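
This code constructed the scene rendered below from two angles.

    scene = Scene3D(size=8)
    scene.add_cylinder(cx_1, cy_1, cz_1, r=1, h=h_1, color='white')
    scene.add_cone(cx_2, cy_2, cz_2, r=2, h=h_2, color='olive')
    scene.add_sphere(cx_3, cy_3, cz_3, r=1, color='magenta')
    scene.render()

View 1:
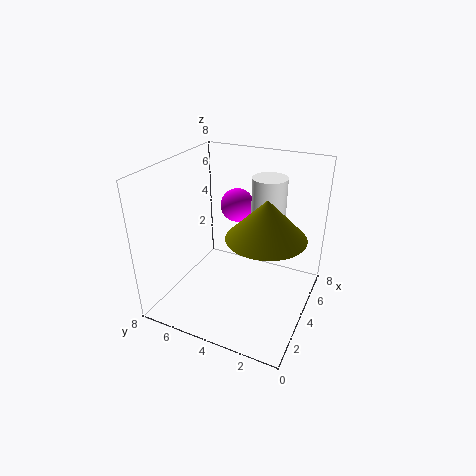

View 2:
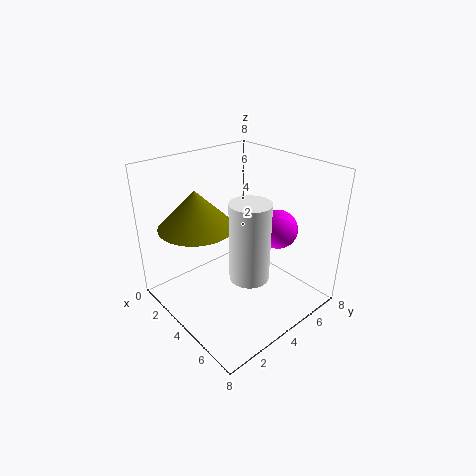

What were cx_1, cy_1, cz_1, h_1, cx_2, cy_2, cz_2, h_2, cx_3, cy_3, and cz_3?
cx_1 = 6; cy_1 = 3; cz_1 = 3; h_1 = 4; cx_2 = 3; cy_2 = 2; cz_2 = 5; h_2 = 2; cx_3 = 6; cy_3 = 5; cz_3 = 5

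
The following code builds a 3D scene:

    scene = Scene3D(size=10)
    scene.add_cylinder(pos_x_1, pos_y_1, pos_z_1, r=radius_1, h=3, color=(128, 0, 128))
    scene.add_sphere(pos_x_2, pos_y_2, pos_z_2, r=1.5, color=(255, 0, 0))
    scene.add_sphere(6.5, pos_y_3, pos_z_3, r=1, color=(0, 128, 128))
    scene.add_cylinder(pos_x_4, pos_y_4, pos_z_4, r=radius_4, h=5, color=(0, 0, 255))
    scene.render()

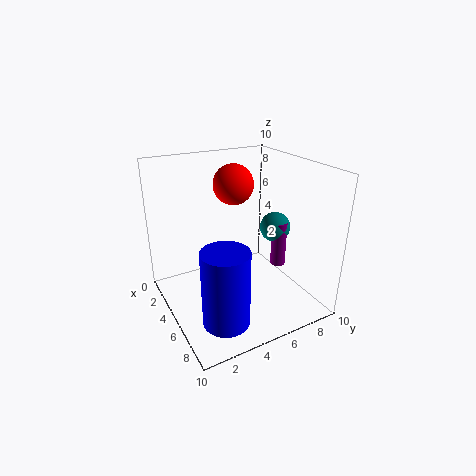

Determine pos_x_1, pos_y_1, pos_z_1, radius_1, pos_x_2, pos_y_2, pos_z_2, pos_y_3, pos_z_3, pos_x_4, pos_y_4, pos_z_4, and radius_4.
pos_x_1 = 7
pos_y_1 = 7
pos_z_1 = 3.5
radius_1 = 0.5
pos_x_2 = 2.5
pos_y_2 = 6
pos_z_2 = 8
pos_y_3 = 7
pos_z_3 = 6
pos_x_4 = 8
pos_y_4 = 2.5
pos_z_4 = 1
radius_4 = 1.5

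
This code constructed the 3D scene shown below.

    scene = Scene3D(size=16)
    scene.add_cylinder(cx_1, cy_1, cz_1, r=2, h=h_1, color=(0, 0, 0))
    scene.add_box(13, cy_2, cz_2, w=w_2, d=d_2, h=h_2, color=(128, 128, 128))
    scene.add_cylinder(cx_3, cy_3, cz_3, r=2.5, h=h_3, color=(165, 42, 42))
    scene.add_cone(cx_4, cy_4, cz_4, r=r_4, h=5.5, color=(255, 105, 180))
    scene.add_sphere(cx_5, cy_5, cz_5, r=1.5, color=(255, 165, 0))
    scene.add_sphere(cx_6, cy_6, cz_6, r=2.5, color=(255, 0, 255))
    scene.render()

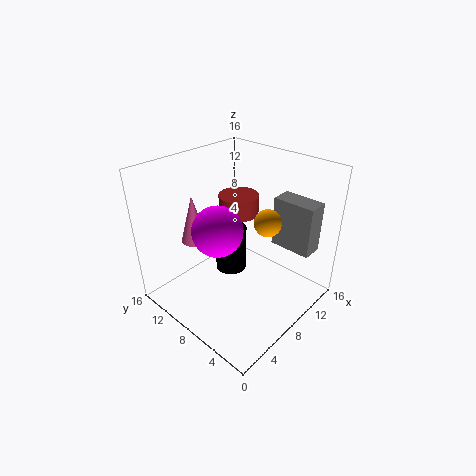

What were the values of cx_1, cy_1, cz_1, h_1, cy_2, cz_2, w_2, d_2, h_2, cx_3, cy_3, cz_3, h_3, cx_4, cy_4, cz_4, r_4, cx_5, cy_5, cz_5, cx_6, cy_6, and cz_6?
cx_1 = 11; cy_1 = 12; cz_1 = 0.5; h_1 = 6; cy_2 = 2; cz_2 = 5.5; w_2 = 2.5; d_2 = 5; h_2 = 6; cx_3 = 12.5; cy_3 = 12; cz_3 = 8; h_3 = 2.5; cx_4 = 5.5; cy_4 = 12.5; cz_4 = 7; r_4 = 1.5; cx_5 = 10; cy_5 = 5.5; cz_5 = 10; cx_6 = 4; cy_6 = 7; cz_6 = 11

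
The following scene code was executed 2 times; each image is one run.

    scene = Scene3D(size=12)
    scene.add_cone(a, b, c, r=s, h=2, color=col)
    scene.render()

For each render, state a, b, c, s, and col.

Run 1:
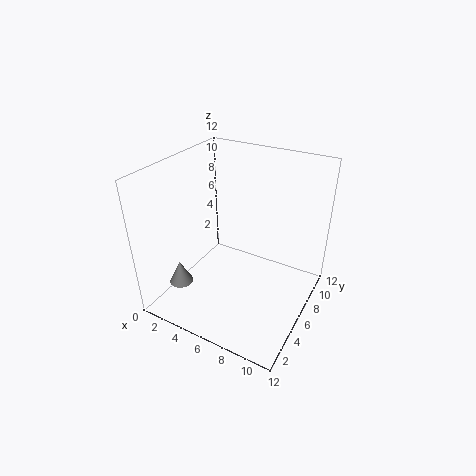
a = 2, b = 3, c = 2, s = 1, col = 'gray'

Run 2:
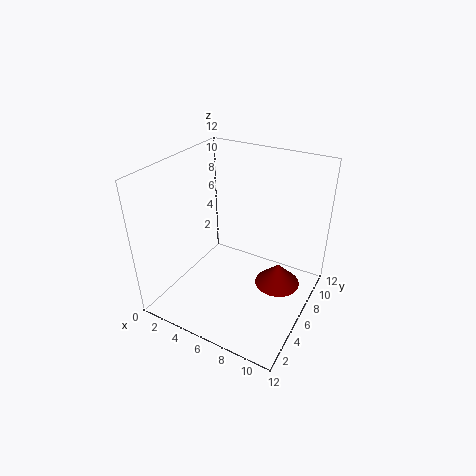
a = 9, b = 8, c = 1, s = 2, col = 'maroon'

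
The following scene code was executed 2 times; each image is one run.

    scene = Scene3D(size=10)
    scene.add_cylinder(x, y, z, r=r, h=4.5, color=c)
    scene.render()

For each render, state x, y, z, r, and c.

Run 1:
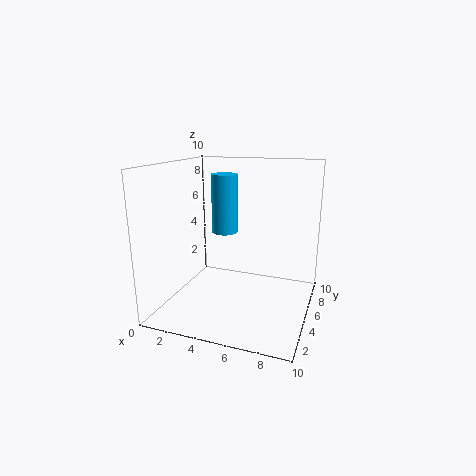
x = 3; y = 7.5; z = 4.5; r = 1; c = 'deepskyblue'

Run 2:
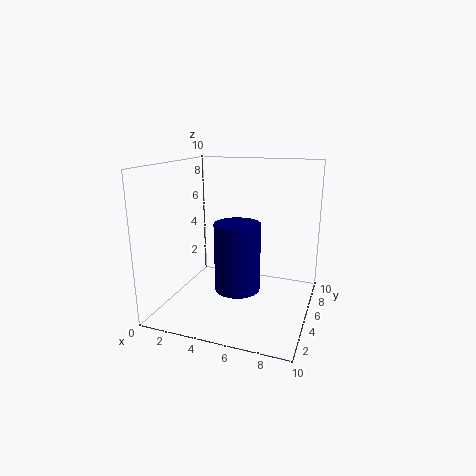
x = 5.5; y = 3.5; z = 2; r = 1.5; c = 'navy'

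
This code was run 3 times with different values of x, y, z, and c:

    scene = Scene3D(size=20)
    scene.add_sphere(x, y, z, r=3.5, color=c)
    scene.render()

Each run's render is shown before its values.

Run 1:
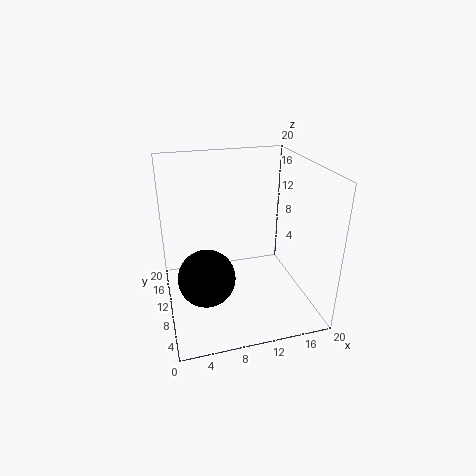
x = 4.5, y = 4.5, z = 8, c = 'black'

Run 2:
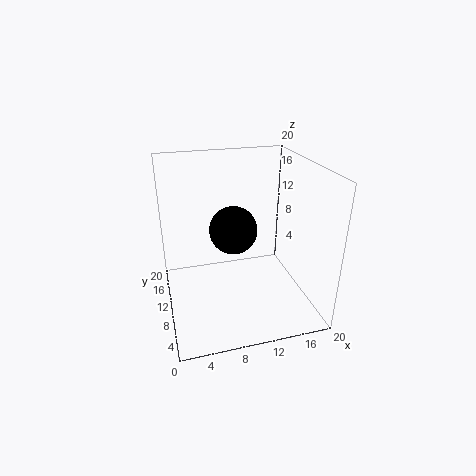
x = 10, y = 12.5, z = 10, c = 'black'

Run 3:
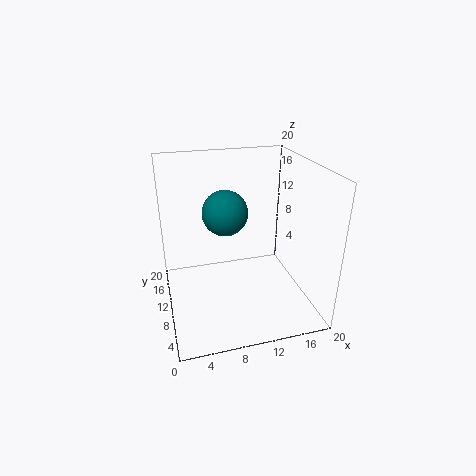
x = 9.5, y = 15.5, z = 11.5, c = 'teal'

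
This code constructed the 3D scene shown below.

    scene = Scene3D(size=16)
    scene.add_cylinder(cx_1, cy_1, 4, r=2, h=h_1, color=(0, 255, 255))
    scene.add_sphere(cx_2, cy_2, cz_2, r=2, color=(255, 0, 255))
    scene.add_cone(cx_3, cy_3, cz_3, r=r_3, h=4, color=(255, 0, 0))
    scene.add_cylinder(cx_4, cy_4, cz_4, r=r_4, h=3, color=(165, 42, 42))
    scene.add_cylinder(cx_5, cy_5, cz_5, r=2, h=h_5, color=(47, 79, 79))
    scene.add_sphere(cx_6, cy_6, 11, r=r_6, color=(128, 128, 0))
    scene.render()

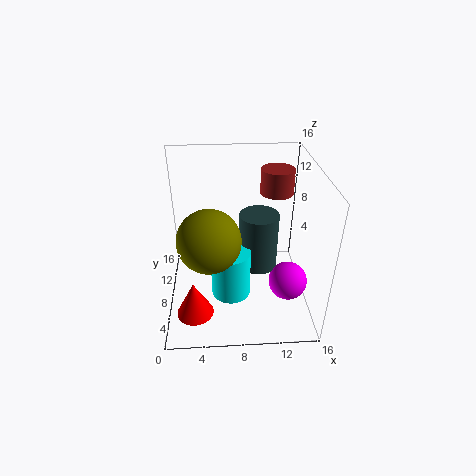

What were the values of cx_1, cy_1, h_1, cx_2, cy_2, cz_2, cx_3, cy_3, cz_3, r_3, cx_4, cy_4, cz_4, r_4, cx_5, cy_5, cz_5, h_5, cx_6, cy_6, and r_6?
cx_1 = 7; cy_1 = 4; h_1 = 5; cx_2 = 13; cy_2 = 4; cz_2 = 5; cx_3 = 3; cy_3 = 4; cz_3 = 1; r_3 = 2; cx_4 = 13; cy_4 = 13; cz_4 = 11; r_4 = 2; cx_5 = 10; cy_5 = 6; cz_5 = 6; h_5 = 6; cx_6 = 5; cy_6 = 3; r_6 = 3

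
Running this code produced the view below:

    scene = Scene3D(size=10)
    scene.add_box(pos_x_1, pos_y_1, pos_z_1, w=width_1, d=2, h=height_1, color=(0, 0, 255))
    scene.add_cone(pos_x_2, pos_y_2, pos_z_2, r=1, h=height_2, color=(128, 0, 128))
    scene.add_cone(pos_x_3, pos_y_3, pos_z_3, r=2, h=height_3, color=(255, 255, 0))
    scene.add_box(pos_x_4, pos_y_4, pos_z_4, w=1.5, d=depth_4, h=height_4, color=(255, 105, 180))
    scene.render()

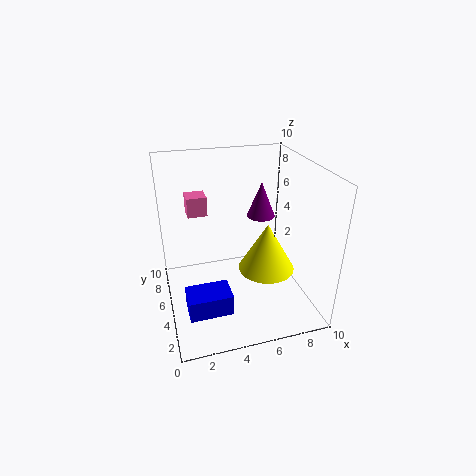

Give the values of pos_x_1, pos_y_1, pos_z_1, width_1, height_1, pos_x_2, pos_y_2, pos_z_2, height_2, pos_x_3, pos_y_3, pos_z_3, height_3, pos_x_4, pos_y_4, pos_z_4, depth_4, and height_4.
pos_x_1 = 1
pos_y_1 = 2.5
pos_z_1 = 0.5
width_1 = 3
height_1 = 1.5
pos_x_2 = 7
pos_y_2 = 6
pos_z_2 = 6
height_2 = 2.5
pos_x_3 = 7
pos_y_3 = 4.5
pos_z_3 = 2.5
height_3 = 3.5
pos_x_4 = 2
pos_y_4 = 8
pos_z_4 = 5.5
depth_4 = 1.5
height_4 = 1.5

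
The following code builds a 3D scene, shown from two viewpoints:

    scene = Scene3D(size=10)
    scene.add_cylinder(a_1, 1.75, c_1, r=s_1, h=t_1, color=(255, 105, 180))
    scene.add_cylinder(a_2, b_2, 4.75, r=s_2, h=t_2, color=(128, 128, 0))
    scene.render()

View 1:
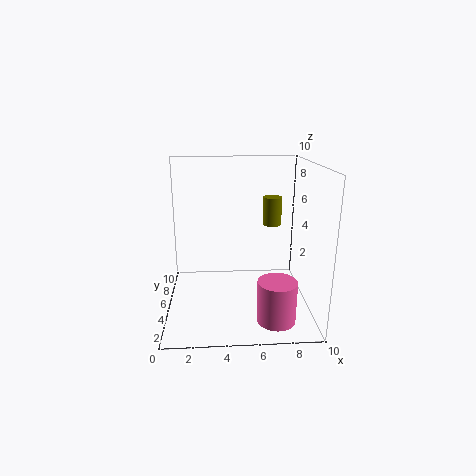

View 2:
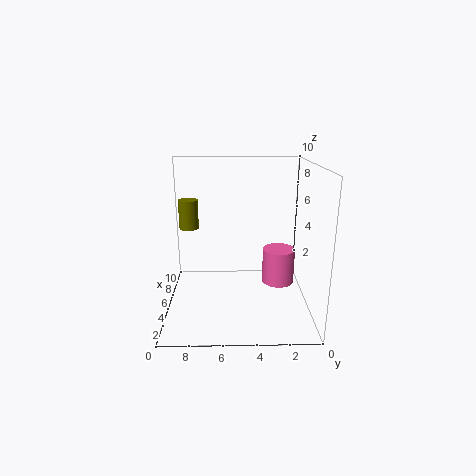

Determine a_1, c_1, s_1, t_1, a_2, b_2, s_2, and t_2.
a_1 = 7.25, c_1 = 0.5, s_1 = 1.25, t_1 = 2.75, a_2 = 8, b_2 = 8.75, s_2 = 0.75, t_2 = 2.25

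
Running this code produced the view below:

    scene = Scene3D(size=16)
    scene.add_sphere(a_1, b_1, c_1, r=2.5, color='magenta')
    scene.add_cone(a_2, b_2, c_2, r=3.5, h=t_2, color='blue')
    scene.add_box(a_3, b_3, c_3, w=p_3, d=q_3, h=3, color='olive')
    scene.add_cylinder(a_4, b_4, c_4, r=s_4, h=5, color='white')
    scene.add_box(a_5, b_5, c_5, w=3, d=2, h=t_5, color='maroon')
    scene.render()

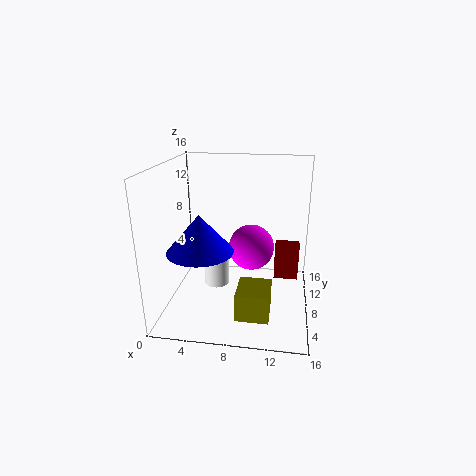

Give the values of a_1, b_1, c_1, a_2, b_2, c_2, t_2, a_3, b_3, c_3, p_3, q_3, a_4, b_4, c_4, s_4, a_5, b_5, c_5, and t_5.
a_1 = 9.5, b_1 = 8, c_1 = 7, a_2 = 4.5, b_2 = 5, c_2 = 7.5, t_2 = 4, a_3 = 8.5, b_3 = 2.5, c_3 = 1, p_3 = 3.5, q_3 = 4, a_4 = 5, b_4 = 10, c_4 = 1, s_4 = 1.5, a_5 = 12, b_5 = 12, c_5 = 1, t_5 = 4.5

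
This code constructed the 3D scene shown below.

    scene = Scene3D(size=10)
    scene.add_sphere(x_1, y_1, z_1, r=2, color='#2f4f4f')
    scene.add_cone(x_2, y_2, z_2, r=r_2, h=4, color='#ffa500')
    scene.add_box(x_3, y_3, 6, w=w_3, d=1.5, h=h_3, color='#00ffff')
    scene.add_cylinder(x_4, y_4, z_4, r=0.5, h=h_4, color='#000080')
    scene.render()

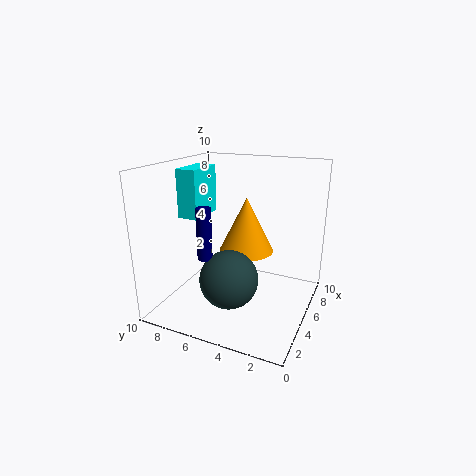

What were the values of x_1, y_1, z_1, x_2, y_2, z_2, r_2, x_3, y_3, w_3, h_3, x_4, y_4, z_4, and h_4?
x_1 = 3.5; y_1 = 5; z_1 = 2.5; x_2 = 6.5; y_2 = 5; z_2 = 3.5; r_2 = 2; x_3 = 4.5; y_3 = 8; w_3 = 3; h_3 = 3.5; x_4 = 3; y_4 = 6.5; z_4 = 4; h_4 = 3.5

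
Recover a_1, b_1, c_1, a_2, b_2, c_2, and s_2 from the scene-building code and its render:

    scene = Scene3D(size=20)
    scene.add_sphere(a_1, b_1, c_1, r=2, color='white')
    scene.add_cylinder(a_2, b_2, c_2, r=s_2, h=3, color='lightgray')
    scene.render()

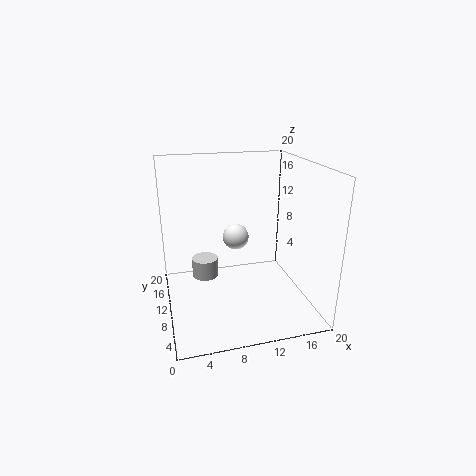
a_1 = 11; b_1 = 15; c_1 = 8; a_2 = 6; b_2 = 15; c_2 = 2; s_2 = 2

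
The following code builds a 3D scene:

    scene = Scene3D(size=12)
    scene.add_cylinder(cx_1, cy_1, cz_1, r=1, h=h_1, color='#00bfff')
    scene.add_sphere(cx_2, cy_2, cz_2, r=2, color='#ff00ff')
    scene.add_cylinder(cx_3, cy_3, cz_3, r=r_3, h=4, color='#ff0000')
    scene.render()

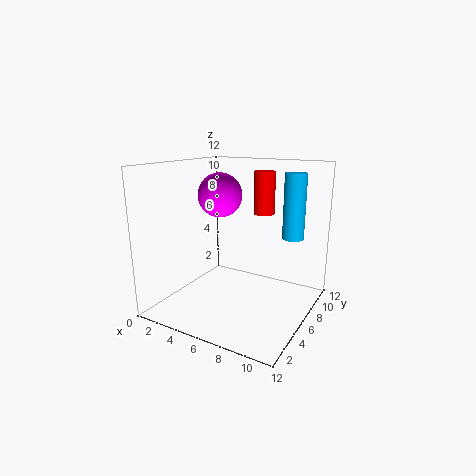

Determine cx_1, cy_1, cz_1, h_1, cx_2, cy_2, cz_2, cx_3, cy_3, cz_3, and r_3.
cx_1 = 9
cy_1 = 11
cz_1 = 5
h_1 = 6
cx_2 = 3
cy_2 = 8
cz_2 = 9
cx_3 = 6
cy_3 = 11
cz_3 = 7
r_3 = 1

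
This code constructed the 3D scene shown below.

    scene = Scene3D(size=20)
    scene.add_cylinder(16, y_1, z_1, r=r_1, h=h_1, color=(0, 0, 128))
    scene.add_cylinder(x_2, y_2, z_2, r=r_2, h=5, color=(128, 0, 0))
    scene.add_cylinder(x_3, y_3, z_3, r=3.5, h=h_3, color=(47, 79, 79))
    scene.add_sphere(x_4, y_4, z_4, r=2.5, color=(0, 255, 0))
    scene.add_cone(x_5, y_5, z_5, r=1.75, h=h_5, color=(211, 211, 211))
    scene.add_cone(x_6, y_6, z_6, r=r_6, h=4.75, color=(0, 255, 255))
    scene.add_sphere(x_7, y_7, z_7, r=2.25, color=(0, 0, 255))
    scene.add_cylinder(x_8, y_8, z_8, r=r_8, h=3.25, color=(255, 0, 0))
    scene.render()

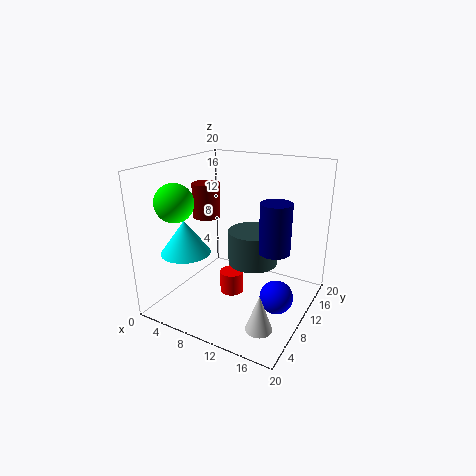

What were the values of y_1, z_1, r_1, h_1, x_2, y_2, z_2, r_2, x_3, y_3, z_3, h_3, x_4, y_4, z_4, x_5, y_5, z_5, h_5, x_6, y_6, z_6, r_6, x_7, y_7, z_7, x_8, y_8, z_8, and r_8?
y_1 = 8.75, z_1 = 9.75, r_1 = 2, h_1 = 6.5, x_2 = 4, y_2 = 11.25, z_2 = 11.75, r_2 = 2, x_3 = 11.75, y_3 = 11.25, z_3 = 6.25, h_3 = 4.75, x_4 = 4.25, y_4 = 4, z_4 = 15.75, x_5 = 16, y_5 = 4.75, z_5 = 0.5, h_5 = 5, x_6 = 3.5, y_6 = 6.5, z_6 = 7.75, r_6 = 3.5, x_7 = 16.5, y_7 = 9, z_7 = 3, x_8 = 8.5, y_8 = 10.75, z_8 = 0.75, r_8 = 1.75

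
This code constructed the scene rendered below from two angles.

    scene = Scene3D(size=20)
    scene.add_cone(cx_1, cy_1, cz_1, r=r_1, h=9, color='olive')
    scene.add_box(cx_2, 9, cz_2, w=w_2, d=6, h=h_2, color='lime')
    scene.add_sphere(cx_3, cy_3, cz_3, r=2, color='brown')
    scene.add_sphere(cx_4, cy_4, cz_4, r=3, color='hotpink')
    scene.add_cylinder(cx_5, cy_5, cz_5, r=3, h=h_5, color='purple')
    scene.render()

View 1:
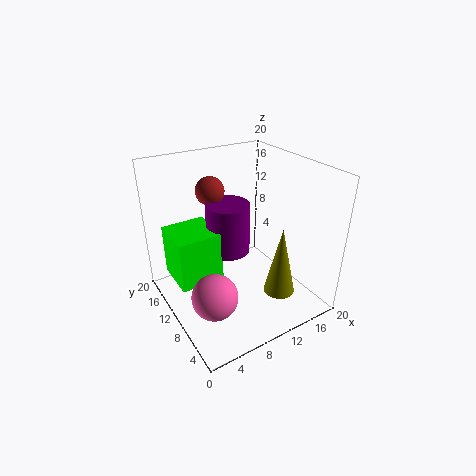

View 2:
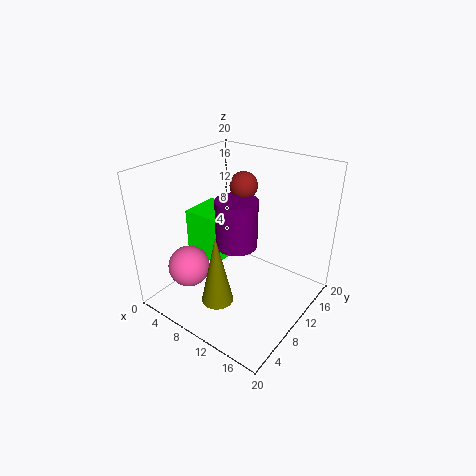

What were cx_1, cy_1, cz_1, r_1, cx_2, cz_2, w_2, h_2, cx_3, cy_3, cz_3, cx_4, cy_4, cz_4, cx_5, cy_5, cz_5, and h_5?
cx_1 = 12; cy_1 = 3; cz_1 = 5; r_1 = 2; cx_2 = 1; cz_2 = 5; w_2 = 6; h_2 = 7; cx_3 = 8; cy_3 = 14; cz_3 = 16; cx_4 = 4; cy_4 = 6; cz_4 = 5; cx_5 = 9; cy_5 = 11; cz_5 = 8; h_5 = 7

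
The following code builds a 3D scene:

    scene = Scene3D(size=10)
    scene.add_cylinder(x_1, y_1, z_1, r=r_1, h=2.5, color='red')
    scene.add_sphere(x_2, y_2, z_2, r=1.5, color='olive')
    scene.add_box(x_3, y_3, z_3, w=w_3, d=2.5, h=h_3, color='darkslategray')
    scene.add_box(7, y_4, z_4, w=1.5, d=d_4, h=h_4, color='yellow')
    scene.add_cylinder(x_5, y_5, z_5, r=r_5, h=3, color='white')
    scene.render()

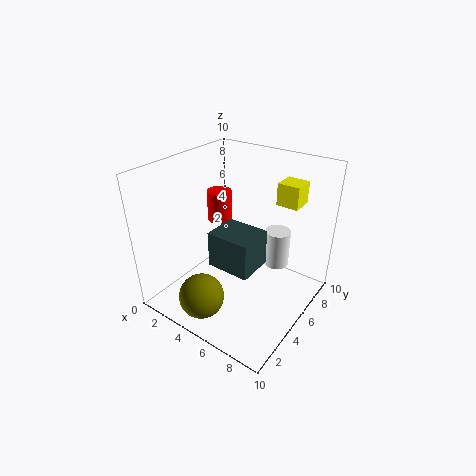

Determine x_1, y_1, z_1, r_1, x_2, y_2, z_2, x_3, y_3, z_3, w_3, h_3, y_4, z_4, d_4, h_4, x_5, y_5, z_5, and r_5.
x_1 = 1
y_1 = 8
z_1 = 4
r_1 = 1
x_2 = 4.5
y_2 = 1.5
z_2 = 2
x_3 = 4
y_3 = 3
z_3 = 3.5
w_3 = 3
h_3 = 2.5
y_4 = 6.5
z_4 = 7.5
d_4 = 1.5
h_4 = 1.5
x_5 = 6
y_5 = 9
z_5 = 1
r_5 = 1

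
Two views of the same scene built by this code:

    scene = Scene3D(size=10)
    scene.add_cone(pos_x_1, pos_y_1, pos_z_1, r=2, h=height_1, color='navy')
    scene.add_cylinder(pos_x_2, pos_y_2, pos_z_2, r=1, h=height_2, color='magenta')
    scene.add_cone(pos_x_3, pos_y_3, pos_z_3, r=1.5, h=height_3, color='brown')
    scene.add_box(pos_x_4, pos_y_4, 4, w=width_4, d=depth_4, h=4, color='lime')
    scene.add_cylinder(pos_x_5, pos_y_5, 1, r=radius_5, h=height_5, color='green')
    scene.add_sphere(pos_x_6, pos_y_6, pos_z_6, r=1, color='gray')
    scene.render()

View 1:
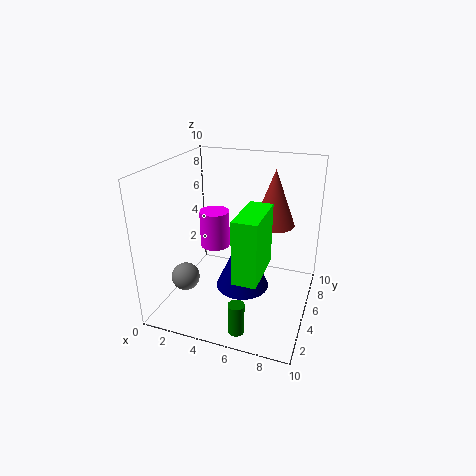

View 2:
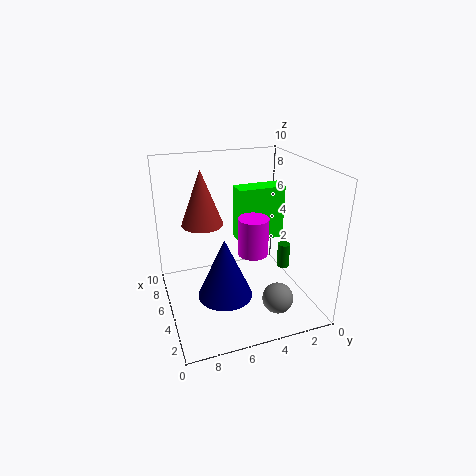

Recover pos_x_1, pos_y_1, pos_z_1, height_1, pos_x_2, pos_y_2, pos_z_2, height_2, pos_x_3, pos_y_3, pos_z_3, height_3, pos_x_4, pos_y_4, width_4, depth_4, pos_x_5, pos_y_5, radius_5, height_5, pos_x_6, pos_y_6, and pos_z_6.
pos_x_1 = 5; pos_y_1 = 6; pos_z_1 = 0.5; height_1 = 4.5; pos_x_2 = 3.5; pos_y_2 = 4.5; pos_z_2 = 4.5; height_2 = 2.5; pos_x_3 = 7; pos_y_3 = 7; pos_z_3 = 5.5; height_3 = 4; pos_x_4 = 6; pos_y_4 = 1; width_4 = 1.5; depth_4 = 3.5; pos_x_5 = 6.5; pos_y_5 = 0.5; radius_5 = 0.5; height_5 = 2; pos_x_6 = 1.5; pos_y_6 = 3.5; pos_z_6 = 2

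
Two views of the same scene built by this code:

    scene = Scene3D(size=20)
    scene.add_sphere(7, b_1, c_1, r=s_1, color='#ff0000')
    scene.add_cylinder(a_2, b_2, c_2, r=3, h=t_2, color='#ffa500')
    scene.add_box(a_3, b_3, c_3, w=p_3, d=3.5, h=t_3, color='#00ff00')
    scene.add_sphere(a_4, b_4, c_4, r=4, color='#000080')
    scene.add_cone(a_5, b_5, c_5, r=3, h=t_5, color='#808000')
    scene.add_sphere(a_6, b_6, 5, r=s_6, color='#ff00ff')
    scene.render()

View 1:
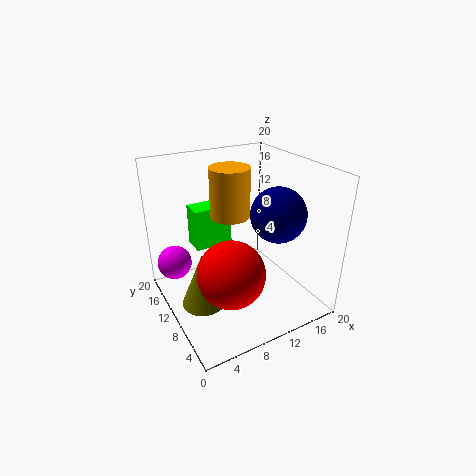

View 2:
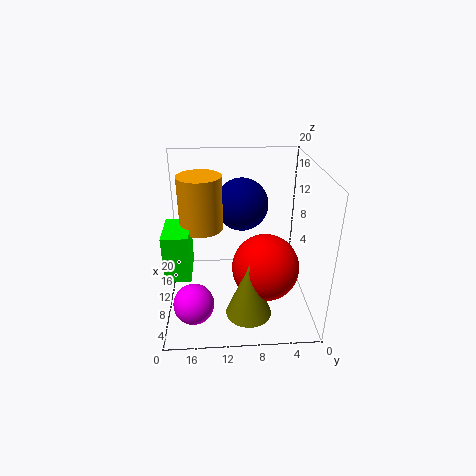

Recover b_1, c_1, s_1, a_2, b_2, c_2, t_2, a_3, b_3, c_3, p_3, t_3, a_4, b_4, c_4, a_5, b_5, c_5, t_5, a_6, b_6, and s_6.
b_1 = 6.5
c_1 = 7
s_1 = 4.5
a_2 = 11.5
b_2 = 15
c_2 = 11
t_2 = 7.5
a_3 = 6.5
b_3 = 16.5
c_3 = 5.5
p_3 = 6
t_3 = 6.5
a_4 = 16
b_4 = 9
c_4 = 12.5
a_5 = 4
b_5 = 9
c_5 = 2
t_5 = 7.5
a_6 = 2.5
b_6 = 16
s_6 = 2.5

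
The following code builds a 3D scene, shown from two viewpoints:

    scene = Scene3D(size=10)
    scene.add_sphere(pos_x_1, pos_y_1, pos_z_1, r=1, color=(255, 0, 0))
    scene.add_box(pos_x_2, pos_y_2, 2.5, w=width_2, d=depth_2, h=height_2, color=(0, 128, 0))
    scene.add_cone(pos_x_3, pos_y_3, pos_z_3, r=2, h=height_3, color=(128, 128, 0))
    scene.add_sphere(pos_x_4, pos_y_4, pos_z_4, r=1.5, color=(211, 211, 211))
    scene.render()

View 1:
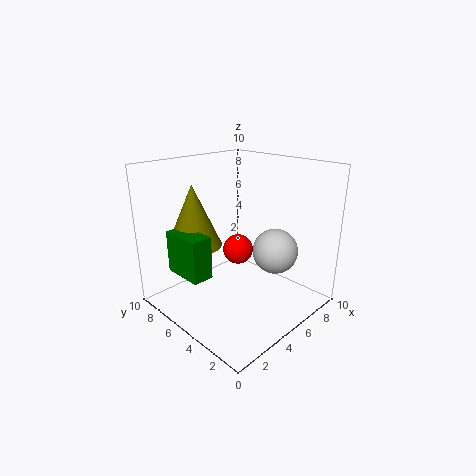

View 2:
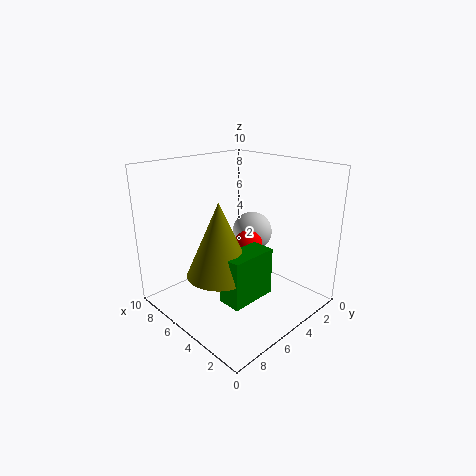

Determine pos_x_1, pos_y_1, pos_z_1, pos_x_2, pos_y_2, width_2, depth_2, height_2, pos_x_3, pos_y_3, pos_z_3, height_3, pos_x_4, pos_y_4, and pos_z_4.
pos_x_1 = 4.5
pos_y_1 = 4.5
pos_z_1 = 4.5
pos_x_2 = 1.5
pos_y_2 = 5.5
width_2 = 1.5
depth_2 = 3
height_2 = 3
pos_x_3 = 3.5
pos_y_3 = 8
pos_z_3 = 4
height_3 = 4.5
pos_x_4 = 6
pos_y_4 = 2.5
pos_z_4 = 4.5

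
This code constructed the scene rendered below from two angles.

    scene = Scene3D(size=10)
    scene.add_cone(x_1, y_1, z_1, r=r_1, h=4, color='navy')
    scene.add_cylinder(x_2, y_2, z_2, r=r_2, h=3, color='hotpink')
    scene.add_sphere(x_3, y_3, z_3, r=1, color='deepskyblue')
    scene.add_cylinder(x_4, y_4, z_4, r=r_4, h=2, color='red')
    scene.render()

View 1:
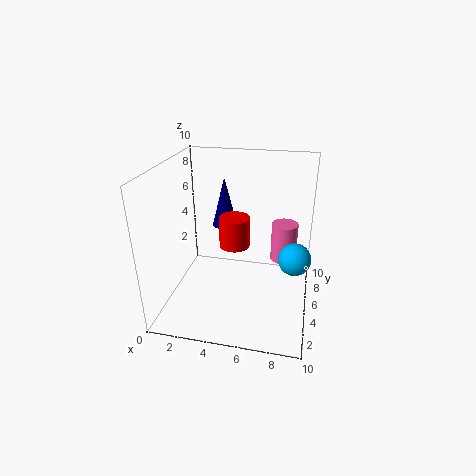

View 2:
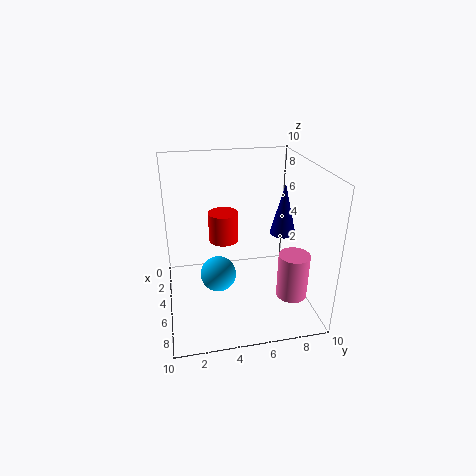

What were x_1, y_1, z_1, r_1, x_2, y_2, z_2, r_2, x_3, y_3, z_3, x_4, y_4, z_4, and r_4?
x_1 = 3, y_1 = 9, z_1 = 4, r_1 = 1, x_2 = 8, y_2 = 8, z_2 = 2, r_2 = 1, x_3 = 9, y_3 = 3, z_3 = 5, x_4 = 5, y_4 = 4, z_4 = 5, r_4 = 1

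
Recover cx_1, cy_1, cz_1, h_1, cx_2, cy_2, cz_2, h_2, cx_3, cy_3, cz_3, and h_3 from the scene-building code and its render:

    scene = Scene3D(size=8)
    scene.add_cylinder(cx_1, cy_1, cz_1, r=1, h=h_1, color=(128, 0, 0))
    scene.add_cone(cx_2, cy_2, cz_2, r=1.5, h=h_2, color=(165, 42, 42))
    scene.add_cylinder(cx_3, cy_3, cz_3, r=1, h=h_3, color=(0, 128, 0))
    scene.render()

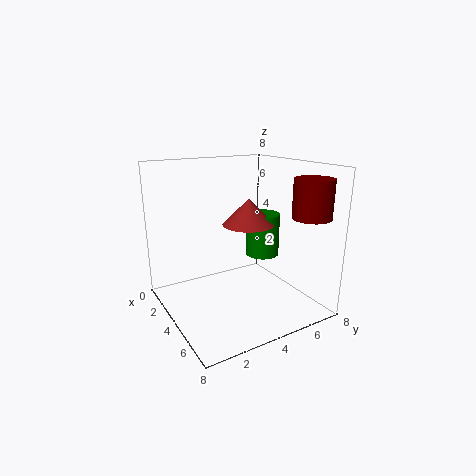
cx_1 = 7; cy_1 = 6.5; cz_1 = 5.5; h_1 = 2; cx_2 = 3.5; cy_2 = 5; cz_2 = 4.5; h_2 = 1.5; cx_3 = 3.5; cy_3 = 6; cz_3 = 2.5; h_3 = 2.5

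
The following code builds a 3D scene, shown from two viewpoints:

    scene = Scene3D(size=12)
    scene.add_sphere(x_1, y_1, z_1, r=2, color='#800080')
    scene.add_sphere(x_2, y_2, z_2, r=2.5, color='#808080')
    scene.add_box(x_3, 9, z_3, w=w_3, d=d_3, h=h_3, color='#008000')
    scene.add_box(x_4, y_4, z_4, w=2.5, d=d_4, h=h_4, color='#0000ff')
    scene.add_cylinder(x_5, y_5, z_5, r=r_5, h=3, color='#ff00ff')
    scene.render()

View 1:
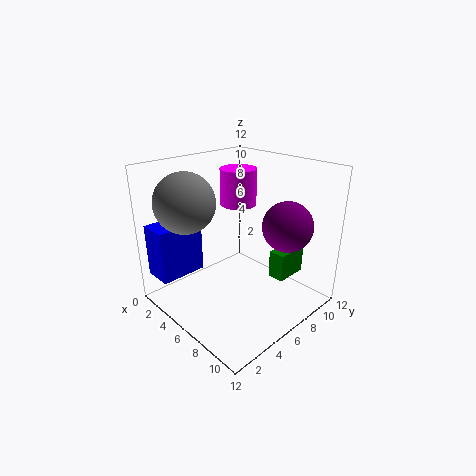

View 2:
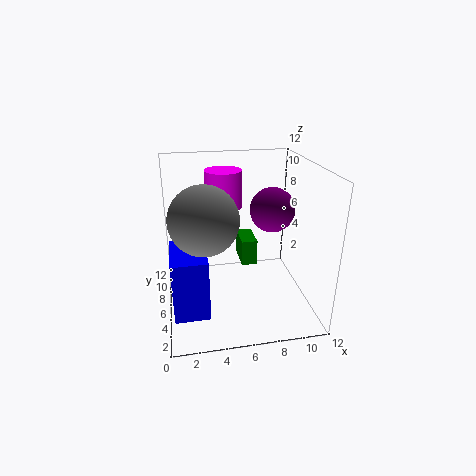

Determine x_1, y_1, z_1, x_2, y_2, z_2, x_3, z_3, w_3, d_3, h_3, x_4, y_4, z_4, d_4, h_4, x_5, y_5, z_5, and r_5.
x_1 = 9.5, y_1 = 8, z_1 = 7.5, x_2 = 3, y_2 = 3, z_2 = 9, x_3 = 7, z_3 = 1.5, w_3 = 1.5, d_3 = 3, h_3 = 2.5, x_4 = 0.5, y_4 = 0.5, z_4 = 2.5, d_4 = 4, h_4 = 4.5, x_5 = 5, y_5 = 7, z_5 = 8.5, r_5 = 1.5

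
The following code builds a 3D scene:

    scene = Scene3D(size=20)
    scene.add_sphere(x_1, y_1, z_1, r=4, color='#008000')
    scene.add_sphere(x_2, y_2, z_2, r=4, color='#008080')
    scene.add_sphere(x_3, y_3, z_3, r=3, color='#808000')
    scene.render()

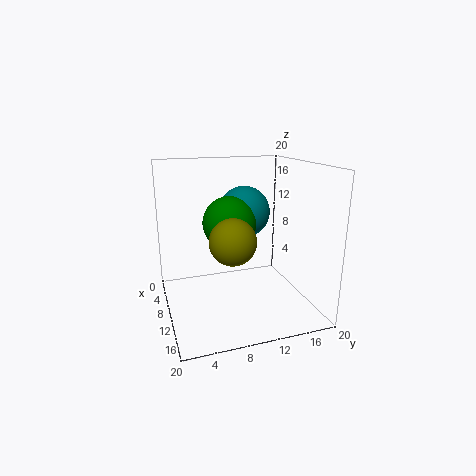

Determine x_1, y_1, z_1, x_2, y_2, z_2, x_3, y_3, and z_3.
x_1 = 6, y_1 = 10, z_1 = 11, x_2 = 4, y_2 = 13, z_2 = 12, x_3 = 14, y_3 = 8, z_3 = 11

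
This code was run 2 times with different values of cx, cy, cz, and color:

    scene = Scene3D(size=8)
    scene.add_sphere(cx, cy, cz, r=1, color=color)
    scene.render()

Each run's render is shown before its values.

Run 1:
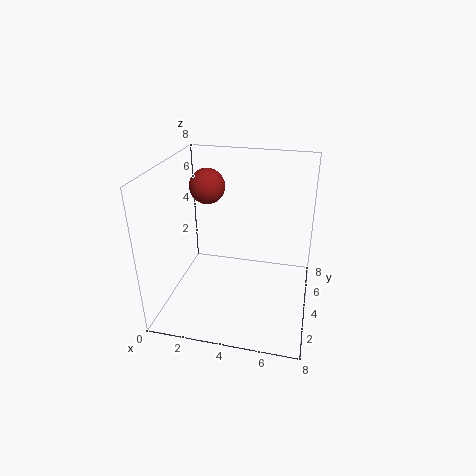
cx = 2
cy = 5
cz = 6.5
color = 'brown'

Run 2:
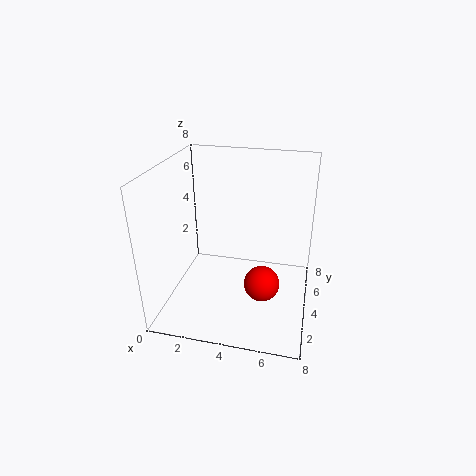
cx = 5.5
cy = 3.5
cz = 1.5
color = 'red'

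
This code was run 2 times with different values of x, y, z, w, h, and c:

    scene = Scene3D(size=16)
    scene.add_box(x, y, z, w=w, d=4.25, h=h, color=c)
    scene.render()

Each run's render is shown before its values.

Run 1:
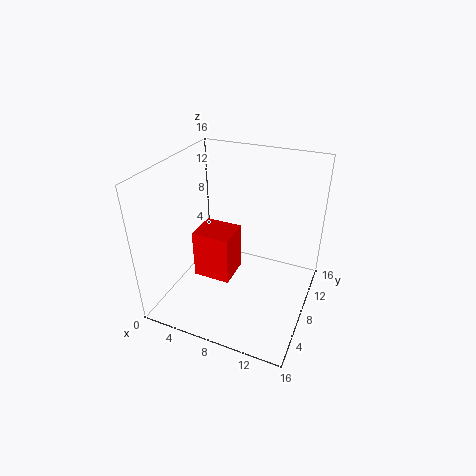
x = 1.5; y = 8.75; z = 0.25; w = 4.75; h = 6.25; c = 'red'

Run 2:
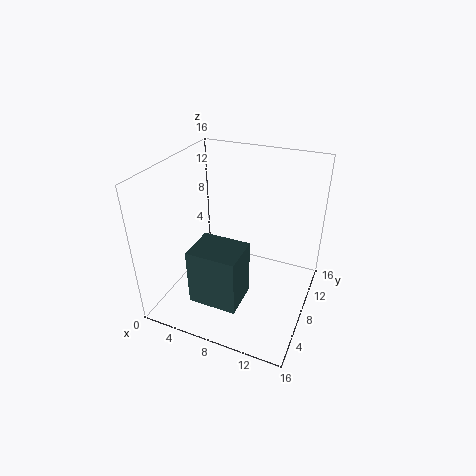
x = 4.75; y = 2.25; z = 2.5; w = 5.25; h = 6.25; c = 'darkslategray'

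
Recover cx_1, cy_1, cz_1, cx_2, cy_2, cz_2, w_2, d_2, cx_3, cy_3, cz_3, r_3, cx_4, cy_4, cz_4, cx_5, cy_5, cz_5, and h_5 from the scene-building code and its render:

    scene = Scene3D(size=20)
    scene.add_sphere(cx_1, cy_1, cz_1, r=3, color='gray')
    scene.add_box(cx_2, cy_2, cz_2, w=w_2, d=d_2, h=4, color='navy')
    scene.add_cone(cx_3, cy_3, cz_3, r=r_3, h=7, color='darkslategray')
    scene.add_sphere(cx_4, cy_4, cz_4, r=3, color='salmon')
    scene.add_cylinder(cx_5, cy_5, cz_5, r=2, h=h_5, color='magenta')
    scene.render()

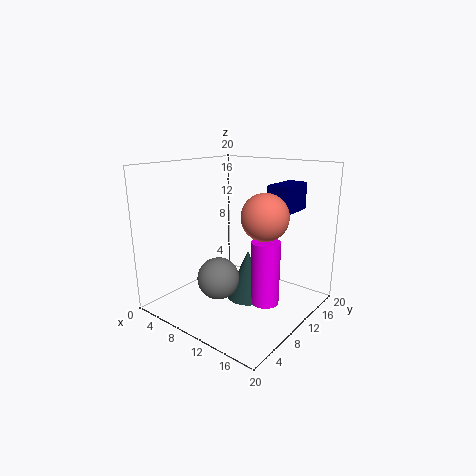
cx_1 = 8
cy_1 = 8
cz_1 = 4
cx_2 = 12
cy_2 = 14
cz_2 = 13
w_2 = 3
d_2 = 6
cx_3 = 11
cy_3 = 11
cz_3 = 1
r_3 = 3
cx_4 = 15
cy_4 = 9
cz_4 = 14
cx_5 = 14
cy_5 = 11
cz_5 = 1
h_5 = 9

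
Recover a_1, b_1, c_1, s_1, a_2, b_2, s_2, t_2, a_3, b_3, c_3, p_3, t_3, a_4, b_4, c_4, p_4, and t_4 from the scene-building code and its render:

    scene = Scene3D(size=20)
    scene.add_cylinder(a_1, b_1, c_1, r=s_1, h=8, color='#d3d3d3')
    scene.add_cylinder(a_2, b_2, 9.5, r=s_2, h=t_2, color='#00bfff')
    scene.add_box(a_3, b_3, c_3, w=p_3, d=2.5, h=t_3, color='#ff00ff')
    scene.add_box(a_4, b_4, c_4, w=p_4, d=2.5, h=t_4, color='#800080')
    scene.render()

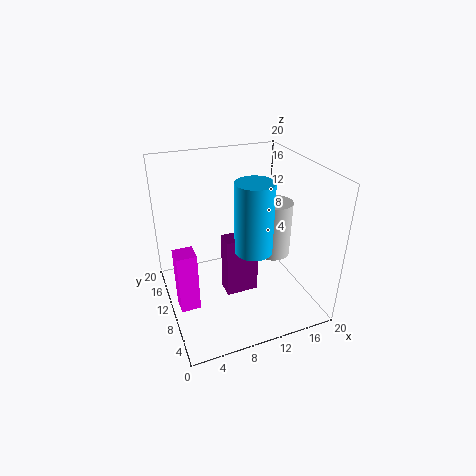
a_1 = 15.5, b_1 = 10, c_1 = 6.5, s_1 = 2.5, a_2 = 11, b_2 = 7, s_2 = 2.5, t_2 = 9.5, a_3 = 0.5, b_3 = 5.5, c_3 = 3.5, p_3 = 2.5, t_3 = 8, a_4 = 7.5, b_4 = 7.5, c_4 = 2.5, p_4 = 4.5, t_4 = 8.5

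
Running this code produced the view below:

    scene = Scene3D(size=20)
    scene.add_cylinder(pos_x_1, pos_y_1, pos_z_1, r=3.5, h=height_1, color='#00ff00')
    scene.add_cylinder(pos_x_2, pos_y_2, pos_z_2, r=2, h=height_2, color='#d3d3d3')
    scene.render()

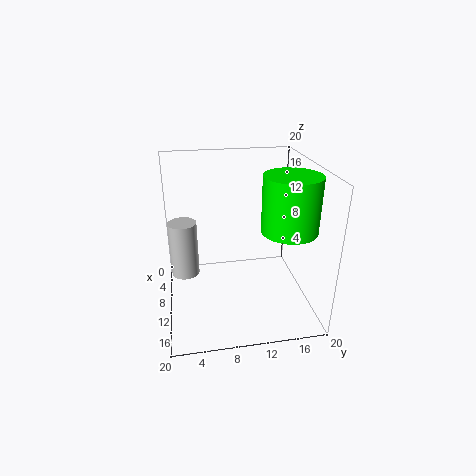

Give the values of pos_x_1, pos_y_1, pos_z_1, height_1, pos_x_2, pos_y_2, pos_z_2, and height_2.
pos_x_1 = 15, pos_y_1 = 15.5, pos_z_1 = 13, height_1 = 7, pos_x_2 = 8, pos_y_2 = 2.5, pos_z_2 = 4, height_2 = 8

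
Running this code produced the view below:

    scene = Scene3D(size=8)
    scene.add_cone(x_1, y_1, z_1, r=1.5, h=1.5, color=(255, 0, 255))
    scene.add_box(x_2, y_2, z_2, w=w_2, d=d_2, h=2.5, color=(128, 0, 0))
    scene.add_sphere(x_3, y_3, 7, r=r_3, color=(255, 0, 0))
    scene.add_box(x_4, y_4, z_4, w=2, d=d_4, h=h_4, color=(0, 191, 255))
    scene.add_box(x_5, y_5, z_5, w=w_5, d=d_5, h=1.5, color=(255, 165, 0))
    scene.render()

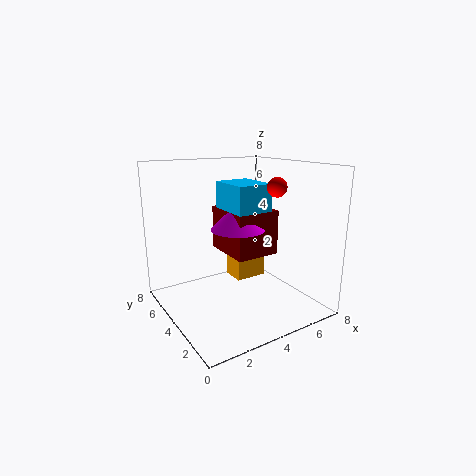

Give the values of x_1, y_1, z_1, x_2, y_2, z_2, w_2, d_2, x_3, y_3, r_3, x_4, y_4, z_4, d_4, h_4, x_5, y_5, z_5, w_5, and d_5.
x_1 = 4; y_1 = 4; z_1 = 4.5; x_2 = 3.5; y_2 = 3; z_2 = 3; w_2 = 2.5; d_2 = 3; x_3 = 5; y_3 = 2; r_3 = 0.5; x_4 = 3.5; y_4 = 3; z_4 = 5; d_4 = 2.5; h_4 = 2; x_5 = 5; y_5 = 5.5; z_5 = 0.5; w_5 = 2; d_5 = 1.5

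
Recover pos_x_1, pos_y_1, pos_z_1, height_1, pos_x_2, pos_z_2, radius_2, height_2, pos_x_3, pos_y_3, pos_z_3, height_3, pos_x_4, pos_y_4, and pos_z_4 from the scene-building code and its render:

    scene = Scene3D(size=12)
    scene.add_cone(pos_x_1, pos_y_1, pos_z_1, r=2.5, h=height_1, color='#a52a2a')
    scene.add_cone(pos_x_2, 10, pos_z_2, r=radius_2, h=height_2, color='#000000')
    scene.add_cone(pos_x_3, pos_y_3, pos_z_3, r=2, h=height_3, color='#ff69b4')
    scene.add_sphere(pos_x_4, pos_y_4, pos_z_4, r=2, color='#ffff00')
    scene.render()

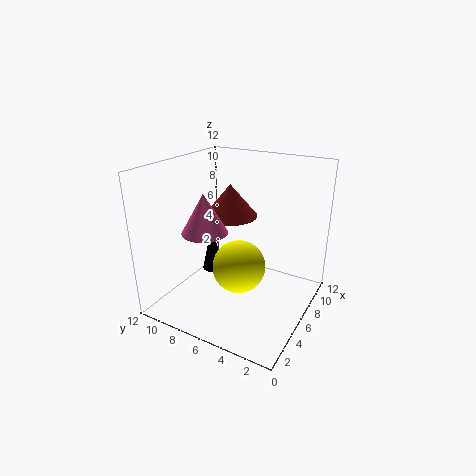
pos_x_1 = 9
pos_y_1 = 8.5
pos_z_1 = 6.5
height_1 = 3
pos_x_2 = 8
pos_z_2 = 1
radius_2 = 1
height_2 = 4.5
pos_x_3 = 5.5
pos_y_3 = 9
pos_z_3 = 6
height_3 = 3.5
pos_x_4 = 3.5
pos_y_4 = 4.5
pos_z_4 = 5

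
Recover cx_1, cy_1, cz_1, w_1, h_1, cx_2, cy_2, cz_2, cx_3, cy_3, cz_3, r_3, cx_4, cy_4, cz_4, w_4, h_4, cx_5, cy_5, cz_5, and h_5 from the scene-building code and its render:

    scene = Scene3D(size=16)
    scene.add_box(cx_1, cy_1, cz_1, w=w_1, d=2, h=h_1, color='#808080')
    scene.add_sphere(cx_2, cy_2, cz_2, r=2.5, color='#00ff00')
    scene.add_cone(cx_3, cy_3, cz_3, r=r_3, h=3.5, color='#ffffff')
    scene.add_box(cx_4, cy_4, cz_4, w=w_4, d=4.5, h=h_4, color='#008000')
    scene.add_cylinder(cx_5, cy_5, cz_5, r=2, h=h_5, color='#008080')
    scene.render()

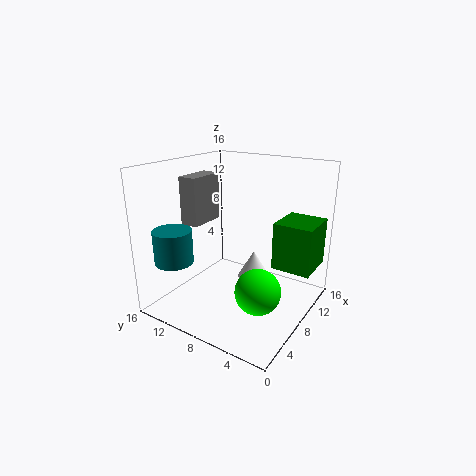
cx_1 = 4, cy_1 = 10.5, cz_1 = 10, w_1 = 4, h_1 = 5, cx_2 = 6.5, cy_2 = 4.5, cz_2 = 3, cx_3 = 12.5, cy_3 = 8.5, cz_3 = 1, r_3 = 2, cx_4 = 10.5, cy_4 = 0.5, cz_4 = 4, w_4 = 5, h_4 = 5.5, cx_5 = 2, cy_5 = 12, cz_5 = 6.5, h_5 = 3.5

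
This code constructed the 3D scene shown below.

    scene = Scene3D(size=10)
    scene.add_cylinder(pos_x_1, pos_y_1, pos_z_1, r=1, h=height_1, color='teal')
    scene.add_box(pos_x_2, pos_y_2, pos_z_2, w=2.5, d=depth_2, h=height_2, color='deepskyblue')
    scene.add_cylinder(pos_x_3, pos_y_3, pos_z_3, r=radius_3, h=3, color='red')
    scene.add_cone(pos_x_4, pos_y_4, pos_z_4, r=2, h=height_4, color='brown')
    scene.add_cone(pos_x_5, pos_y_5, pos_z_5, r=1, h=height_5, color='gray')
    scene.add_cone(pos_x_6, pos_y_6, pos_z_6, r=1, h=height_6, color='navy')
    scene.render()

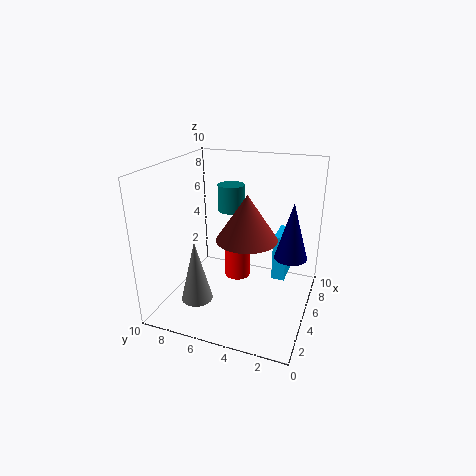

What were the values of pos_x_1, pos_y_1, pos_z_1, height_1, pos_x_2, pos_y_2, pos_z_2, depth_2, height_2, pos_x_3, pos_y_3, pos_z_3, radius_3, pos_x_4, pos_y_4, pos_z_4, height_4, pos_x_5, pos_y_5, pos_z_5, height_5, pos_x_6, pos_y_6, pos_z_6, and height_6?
pos_x_1 = 7.5, pos_y_1 = 6.5, pos_z_1 = 6, height_1 = 2, pos_x_2 = 7, pos_y_2 = 2, pos_z_2 = 1, depth_2 = 1, height_2 = 3.5, pos_x_3 = 7.5, pos_y_3 = 6, pos_z_3 = 0.5, radius_3 = 1, pos_x_4 = 4, pos_y_4 = 4, pos_z_4 = 5.5, height_4 = 3, pos_x_5 = 1.5, pos_y_5 = 6.5, pos_z_5 = 2, height_5 = 4, pos_x_6 = 3.5, pos_y_6 = 1, pos_z_6 = 5, height_6 = 3.5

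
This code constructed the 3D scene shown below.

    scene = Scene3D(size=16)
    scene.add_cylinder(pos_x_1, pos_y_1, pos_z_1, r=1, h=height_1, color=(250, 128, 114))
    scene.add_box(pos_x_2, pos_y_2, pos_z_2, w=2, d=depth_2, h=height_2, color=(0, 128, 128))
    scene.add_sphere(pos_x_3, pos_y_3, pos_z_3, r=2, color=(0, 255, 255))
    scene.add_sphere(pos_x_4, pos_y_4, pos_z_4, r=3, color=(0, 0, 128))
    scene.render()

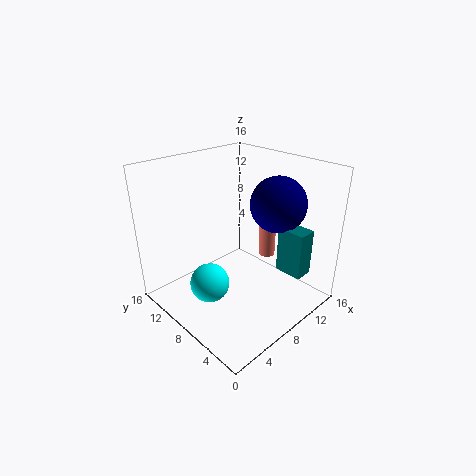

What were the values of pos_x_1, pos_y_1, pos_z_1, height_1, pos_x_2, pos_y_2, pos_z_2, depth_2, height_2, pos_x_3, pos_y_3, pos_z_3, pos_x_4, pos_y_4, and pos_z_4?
pos_x_1 = 13; pos_y_1 = 8; pos_z_1 = 4; height_1 = 4; pos_x_2 = 10; pos_y_2 = 1; pos_z_2 = 5; depth_2 = 3; height_2 = 5; pos_x_3 = 3; pos_y_3 = 7; pos_z_3 = 5; pos_x_4 = 11; pos_y_4 = 5; pos_z_4 = 12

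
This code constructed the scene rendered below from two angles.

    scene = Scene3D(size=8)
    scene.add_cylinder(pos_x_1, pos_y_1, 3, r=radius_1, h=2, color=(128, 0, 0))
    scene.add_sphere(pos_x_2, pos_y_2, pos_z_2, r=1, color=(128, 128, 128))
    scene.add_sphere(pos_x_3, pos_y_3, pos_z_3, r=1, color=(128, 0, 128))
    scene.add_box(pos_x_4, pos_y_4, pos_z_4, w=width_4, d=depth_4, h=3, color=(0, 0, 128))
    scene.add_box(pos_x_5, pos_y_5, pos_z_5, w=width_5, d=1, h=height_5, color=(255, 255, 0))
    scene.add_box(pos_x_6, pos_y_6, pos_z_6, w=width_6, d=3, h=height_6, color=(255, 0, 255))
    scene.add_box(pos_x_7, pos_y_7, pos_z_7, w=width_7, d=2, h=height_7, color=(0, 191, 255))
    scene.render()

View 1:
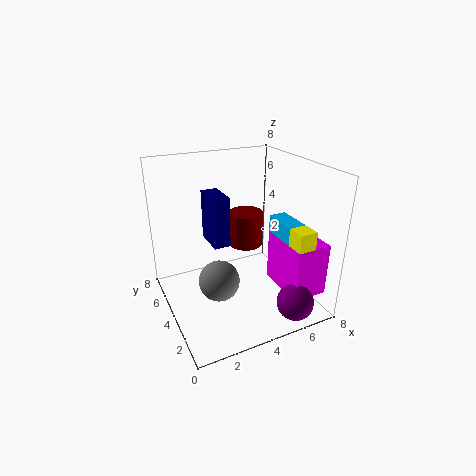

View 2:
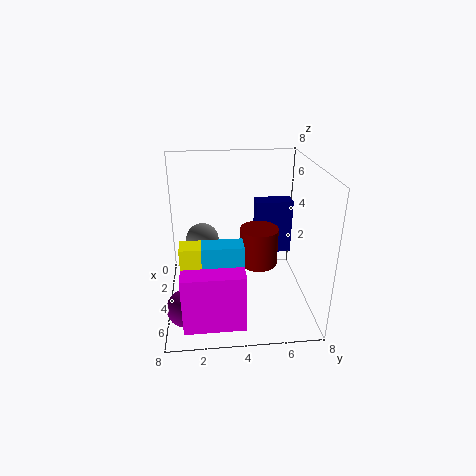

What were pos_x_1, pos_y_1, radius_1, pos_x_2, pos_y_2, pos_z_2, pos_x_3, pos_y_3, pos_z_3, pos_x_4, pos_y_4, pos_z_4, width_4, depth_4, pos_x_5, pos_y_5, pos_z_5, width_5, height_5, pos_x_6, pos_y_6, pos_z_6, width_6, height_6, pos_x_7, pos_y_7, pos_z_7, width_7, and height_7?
pos_x_1 = 5; pos_y_1 = 5; radius_1 = 1; pos_x_2 = 2; pos_y_2 = 2; pos_z_2 = 3; pos_x_3 = 6; pos_y_3 = 1; pos_z_3 = 1; pos_x_4 = 3; pos_y_4 = 5; pos_z_4 = 3; width_4 = 1; depth_4 = 2; pos_x_5 = 6; pos_y_5 = 1; pos_z_5 = 4; width_5 = 1; height_5 = 1; pos_x_6 = 6; pos_y_6 = 1; pos_z_6 = 1; width_6 = 2; height_6 = 3; pos_x_7 = 6; pos_y_7 = 2; pos_z_7 = 3; width_7 = 1; height_7 = 2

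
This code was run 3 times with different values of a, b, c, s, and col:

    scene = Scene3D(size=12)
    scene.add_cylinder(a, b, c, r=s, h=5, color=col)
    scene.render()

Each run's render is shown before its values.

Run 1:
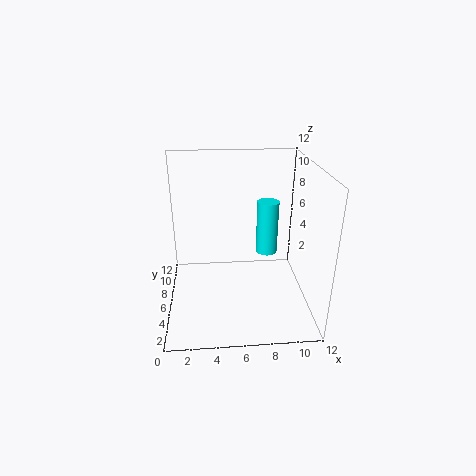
a = 9, b = 9, c = 3, s = 1, col = 'cyan'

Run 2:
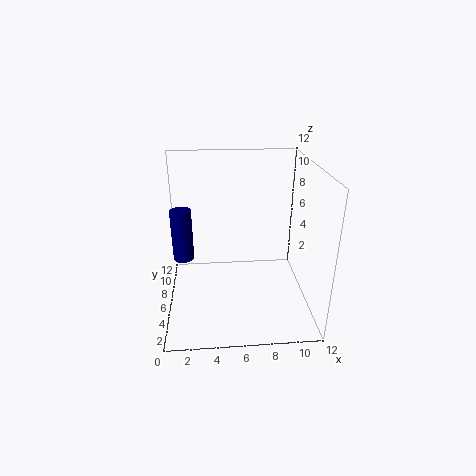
a = 1, b = 10, c = 2, s = 1, col = 'navy'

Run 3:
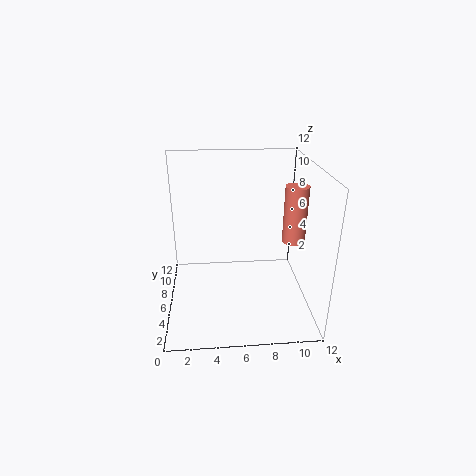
a = 11, b = 7, c = 5, s = 1, col = 'salmon'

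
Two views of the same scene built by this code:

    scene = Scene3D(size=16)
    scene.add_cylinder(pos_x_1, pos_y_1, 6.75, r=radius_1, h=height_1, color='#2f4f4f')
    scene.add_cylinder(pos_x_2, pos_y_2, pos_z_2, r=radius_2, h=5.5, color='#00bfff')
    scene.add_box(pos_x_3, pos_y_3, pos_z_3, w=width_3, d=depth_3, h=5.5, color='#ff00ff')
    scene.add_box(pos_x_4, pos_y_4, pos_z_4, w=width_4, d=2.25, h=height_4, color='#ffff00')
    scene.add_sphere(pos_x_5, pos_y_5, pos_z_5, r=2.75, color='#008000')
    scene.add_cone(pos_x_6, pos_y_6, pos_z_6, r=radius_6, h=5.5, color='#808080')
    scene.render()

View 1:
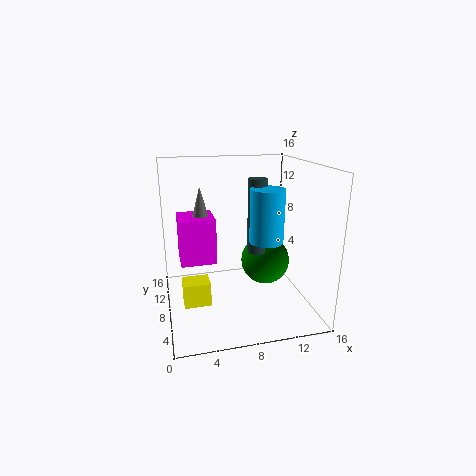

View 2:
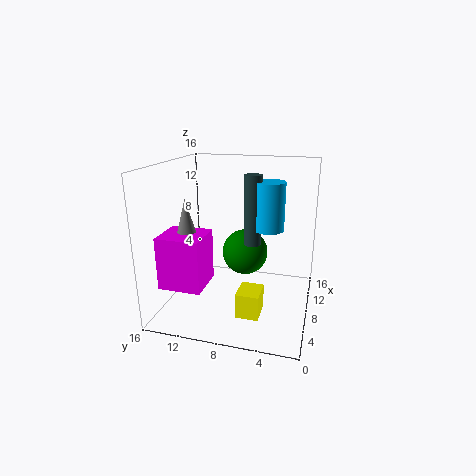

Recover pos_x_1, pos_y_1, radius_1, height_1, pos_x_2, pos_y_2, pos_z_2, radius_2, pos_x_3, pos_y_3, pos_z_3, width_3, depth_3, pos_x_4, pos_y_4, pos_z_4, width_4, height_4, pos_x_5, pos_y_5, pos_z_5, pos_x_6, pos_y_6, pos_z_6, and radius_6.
pos_x_1 = 9.75; pos_y_1 = 6.75; radius_1 = 1; height_1 = 8; pos_x_2 = 10.25; pos_y_2 = 5; pos_z_2 = 8.5; radius_2 = 1.75; pos_x_3 = 1.75; pos_y_3 = 10.25; pos_z_3 = 4; width_3 = 4.25; depth_3 = 4.5; pos_x_4 = 1.5; pos_y_4 = 4.25; pos_z_4 = 2.25; width_4 = 2.75; height_4 = 2.5; pos_x_5 = 11.25; pos_y_5 = 8; pos_z_5 = 5; pos_x_6 = 4.5; pos_y_6 = 12.5; pos_z_6 = 7.5; radius_6 = 1.5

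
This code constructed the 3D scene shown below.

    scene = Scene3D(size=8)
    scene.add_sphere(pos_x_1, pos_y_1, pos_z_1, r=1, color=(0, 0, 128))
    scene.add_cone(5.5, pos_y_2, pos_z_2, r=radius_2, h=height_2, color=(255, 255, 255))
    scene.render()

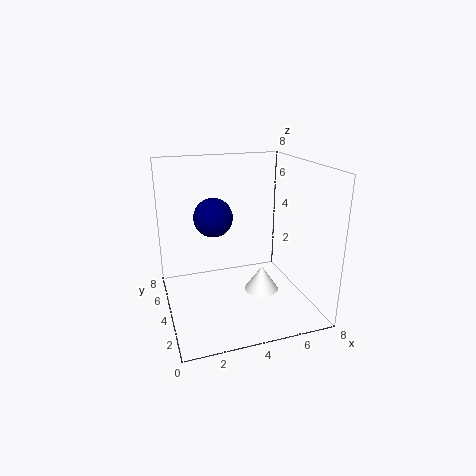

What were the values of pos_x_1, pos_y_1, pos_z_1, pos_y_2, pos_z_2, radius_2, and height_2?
pos_x_1 = 2.5, pos_y_1 = 3.5, pos_z_1 = 5.5, pos_y_2 = 4, pos_z_2 = 0.5, radius_2 = 1, height_2 = 1.5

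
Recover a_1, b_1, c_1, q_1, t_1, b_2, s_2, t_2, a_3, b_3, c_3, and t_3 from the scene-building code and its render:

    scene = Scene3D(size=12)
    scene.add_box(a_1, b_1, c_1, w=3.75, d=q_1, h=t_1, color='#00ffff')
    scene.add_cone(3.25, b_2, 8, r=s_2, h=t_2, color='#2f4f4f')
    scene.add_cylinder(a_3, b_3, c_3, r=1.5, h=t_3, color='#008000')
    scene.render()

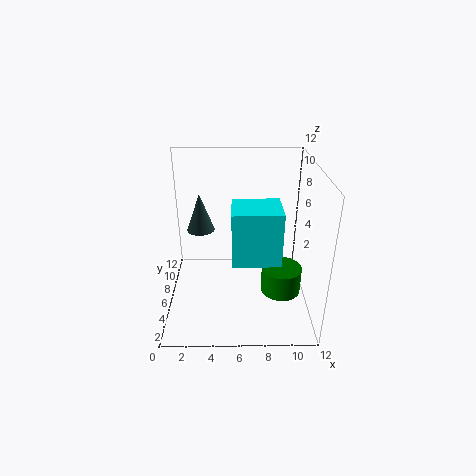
a_1 = 5.5, b_1 = 2.75, c_1 = 5.25, q_1 = 3.25, t_1 = 4.25, b_2 = 3.75, s_2 = 1, t_2 = 2.75, a_3 = 9.25, b_3 = 2.75, c_3 = 3.25, t_3 = 2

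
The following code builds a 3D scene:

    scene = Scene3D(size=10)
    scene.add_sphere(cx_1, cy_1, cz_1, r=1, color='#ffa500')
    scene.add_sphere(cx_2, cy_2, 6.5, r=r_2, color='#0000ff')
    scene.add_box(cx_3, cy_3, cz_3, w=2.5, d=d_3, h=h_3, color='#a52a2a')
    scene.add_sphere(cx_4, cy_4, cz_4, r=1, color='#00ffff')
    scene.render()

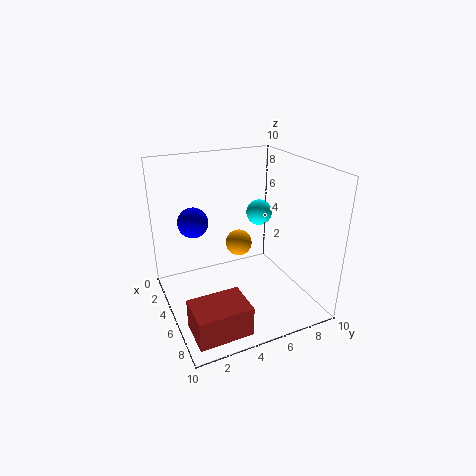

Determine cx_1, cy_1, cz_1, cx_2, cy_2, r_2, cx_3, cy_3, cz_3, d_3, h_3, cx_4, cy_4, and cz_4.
cx_1 = 3; cy_1 = 6; cz_1 = 3.5; cx_2 = 4.5; cy_2 = 2; r_2 = 1; cx_3 = 7; cy_3 = 0.5; cz_3 = 0.5; d_3 = 3.5; h_3 = 2; cx_4 = 2.5; cy_4 = 8; cz_4 = 5.5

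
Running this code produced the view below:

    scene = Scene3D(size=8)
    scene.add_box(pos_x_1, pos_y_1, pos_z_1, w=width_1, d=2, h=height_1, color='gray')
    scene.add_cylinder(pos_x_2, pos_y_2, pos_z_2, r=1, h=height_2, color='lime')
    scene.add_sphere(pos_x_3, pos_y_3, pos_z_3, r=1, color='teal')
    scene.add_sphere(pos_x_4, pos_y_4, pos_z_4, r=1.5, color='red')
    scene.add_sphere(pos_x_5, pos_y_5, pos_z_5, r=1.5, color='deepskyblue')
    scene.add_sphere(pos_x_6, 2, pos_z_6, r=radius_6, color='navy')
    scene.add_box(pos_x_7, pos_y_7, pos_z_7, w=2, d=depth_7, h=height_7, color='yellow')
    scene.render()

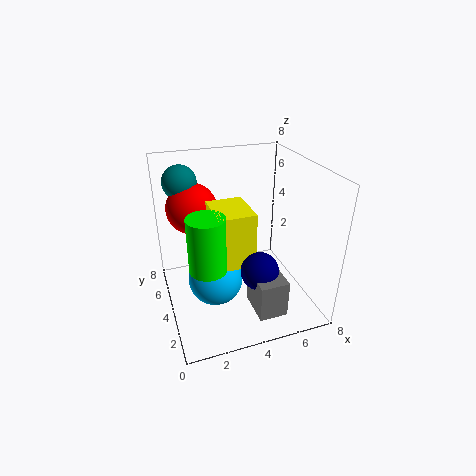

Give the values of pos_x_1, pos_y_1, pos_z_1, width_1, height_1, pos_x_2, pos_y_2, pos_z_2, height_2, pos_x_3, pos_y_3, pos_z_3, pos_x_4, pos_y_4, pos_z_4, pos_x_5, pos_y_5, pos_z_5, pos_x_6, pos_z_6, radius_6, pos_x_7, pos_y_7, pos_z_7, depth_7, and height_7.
pos_x_1 = 4, pos_y_1 = 0.5, pos_z_1 = 1, width_1 = 1.5, height_1 = 2, pos_x_2 = 2, pos_y_2 = 3, pos_z_2 = 3, height_2 = 3, pos_x_3 = 1.5, pos_y_3 = 7, pos_z_3 = 6.5, pos_x_4 = 2, pos_y_4 = 6.5, pos_z_4 = 5, pos_x_5 = 2.5, pos_y_5 = 3.5, pos_z_5 = 2, pos_x_6 = 4.5, pos_z_6 = 3, radius_6 = 1, pos_x_7 = 2.5, pos_y_7 = 2.5, pos_z_7 = 3, depth_7 = 2.5, height_7 = 3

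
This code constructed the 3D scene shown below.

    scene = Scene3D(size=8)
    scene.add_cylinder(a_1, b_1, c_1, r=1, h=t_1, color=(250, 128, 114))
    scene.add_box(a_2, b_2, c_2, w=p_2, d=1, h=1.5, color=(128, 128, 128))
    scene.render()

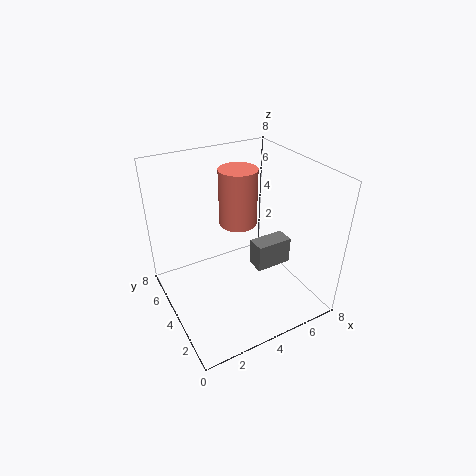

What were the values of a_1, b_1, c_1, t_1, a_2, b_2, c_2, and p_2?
a_1 = 4, b_1 = 4, c_1 = 5, t_1 = 3, a_2 = 4.5, b_2 = 2.5, c_2 = 2.5, p_2 = 2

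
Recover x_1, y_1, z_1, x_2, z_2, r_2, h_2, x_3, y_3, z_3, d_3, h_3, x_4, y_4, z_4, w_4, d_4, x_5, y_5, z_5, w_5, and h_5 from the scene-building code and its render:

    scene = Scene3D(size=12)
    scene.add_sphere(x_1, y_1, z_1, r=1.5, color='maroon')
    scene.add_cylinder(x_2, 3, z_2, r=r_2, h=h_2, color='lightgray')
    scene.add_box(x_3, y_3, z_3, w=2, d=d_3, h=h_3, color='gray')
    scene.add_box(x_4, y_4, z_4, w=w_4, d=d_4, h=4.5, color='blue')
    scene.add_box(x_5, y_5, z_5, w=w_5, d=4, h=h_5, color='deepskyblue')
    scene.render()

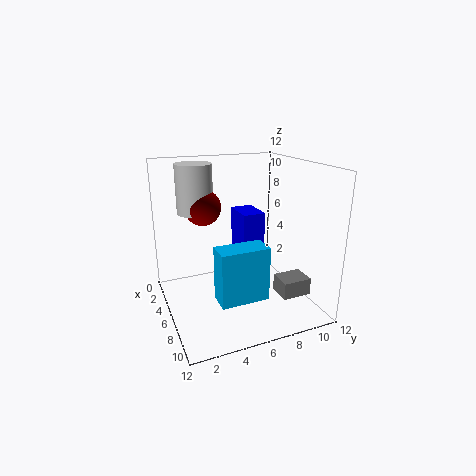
x_1 = 4.5; y_1 = 3.5; z_1 = 8.5; x_2 = 4; z_2 = 8; r_2 = 1.5; h_2 = 4; x_3 = 7; y_3 = 9; z_3 = 1; d_3 = 2.5; h_3 = 1.5; x_4 = 2; y_4 = 7; z_4 = 3; w_4 = 3; d_4 = 2; x_5 = 7; y_5 = 3.5; z_5 = 1.5; w_5 = 2; h_5 = 4.5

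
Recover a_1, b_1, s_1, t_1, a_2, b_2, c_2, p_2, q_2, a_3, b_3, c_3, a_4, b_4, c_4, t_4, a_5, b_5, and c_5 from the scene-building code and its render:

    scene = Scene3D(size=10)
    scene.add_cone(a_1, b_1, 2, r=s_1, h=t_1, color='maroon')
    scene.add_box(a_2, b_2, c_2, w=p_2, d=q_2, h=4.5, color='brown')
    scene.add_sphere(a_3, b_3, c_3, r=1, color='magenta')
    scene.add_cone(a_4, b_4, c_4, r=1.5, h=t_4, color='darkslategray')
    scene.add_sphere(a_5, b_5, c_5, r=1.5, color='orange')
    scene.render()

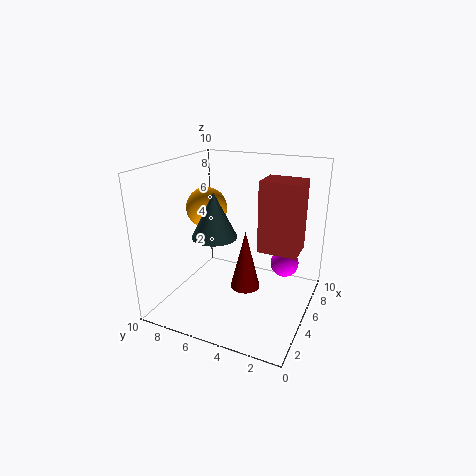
a_1 = 4
b_1 = 4
s_1 = 1
t_1 = 4
a_2 = 3.5
b_2 = 0.5
c_2 = 5
p_2 = 2
q_2 = 2.5
a_3 = 6.5
b_3 = 2
c_3 = 3
a_4 = 3.5
b_4 = 6
c_4 = 5.5
t_4 = 3
a_5 = 6
b_5 = 8
c_5 = 6.5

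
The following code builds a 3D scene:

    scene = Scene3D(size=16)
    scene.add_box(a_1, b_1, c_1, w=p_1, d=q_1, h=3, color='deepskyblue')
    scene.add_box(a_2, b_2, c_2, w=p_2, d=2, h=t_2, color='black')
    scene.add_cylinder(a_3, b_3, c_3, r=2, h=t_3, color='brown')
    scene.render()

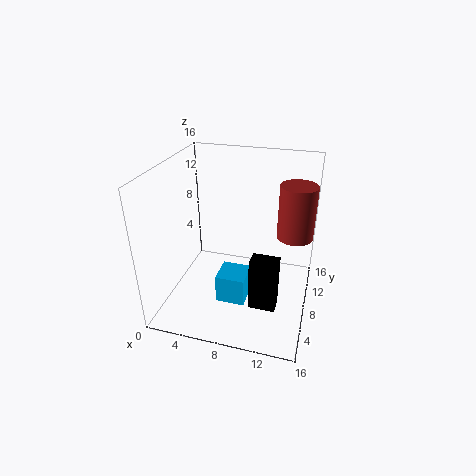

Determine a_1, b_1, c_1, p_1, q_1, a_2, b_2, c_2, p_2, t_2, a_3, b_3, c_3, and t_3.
a_1 = 7
b_1 = 3
c_1 = 3
p_1 = 3
q_1 = 3
a_2 = 10
b_2 = 5
c_2 = 1
p_2 = 3
t_2 = 6
a_3 = 14
b_3 = 10
c_3 = 8
t_3 = 6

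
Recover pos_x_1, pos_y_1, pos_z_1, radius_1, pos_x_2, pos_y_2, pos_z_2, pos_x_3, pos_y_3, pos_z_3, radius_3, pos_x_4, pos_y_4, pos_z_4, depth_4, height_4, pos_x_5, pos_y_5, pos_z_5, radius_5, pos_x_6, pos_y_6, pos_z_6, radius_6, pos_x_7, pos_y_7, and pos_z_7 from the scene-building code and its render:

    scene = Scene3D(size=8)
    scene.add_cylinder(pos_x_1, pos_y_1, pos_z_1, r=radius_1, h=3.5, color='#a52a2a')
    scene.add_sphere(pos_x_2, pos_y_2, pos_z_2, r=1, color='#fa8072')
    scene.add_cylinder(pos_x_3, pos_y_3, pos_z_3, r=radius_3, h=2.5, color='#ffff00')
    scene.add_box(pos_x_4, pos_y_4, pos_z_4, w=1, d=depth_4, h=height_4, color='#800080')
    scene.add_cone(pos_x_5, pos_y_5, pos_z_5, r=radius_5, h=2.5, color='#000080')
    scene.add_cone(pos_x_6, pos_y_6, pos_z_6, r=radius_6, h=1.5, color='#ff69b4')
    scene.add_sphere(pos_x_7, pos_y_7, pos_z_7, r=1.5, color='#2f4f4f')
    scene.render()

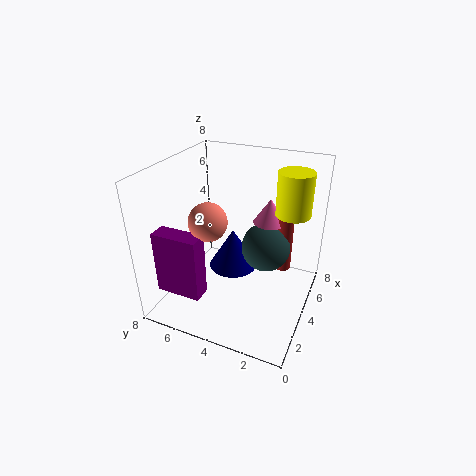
pos_x_1 = 6.5
pos_y_1 = 2
pos_z_1 = 1
radius_1 = 0.5
pos_x_2 = 2.5
pos_y_2 = 5
pos_z_2 = 5.5
pos_x_3 = 6
pos_y_3 = 1.5
pos_z_3 = 5
radius_3 = 1
pos_x_4 = 1
pos_y_4 = 5
pos_z_4 = 1.5
depth_4 = 2.5
height_4 = 3.5
pos_x_5 = 5.5
pos_y_5 = 5
pos_z_5 = 1
radius_5 = 1.5
pos_x_6 = 6.5
pos_y_6 = 3
pos_z_6 = 4
radius_6 = 1
pos_x_7 = 6
pos_y_7 = 3
pos_z_7 = 2.5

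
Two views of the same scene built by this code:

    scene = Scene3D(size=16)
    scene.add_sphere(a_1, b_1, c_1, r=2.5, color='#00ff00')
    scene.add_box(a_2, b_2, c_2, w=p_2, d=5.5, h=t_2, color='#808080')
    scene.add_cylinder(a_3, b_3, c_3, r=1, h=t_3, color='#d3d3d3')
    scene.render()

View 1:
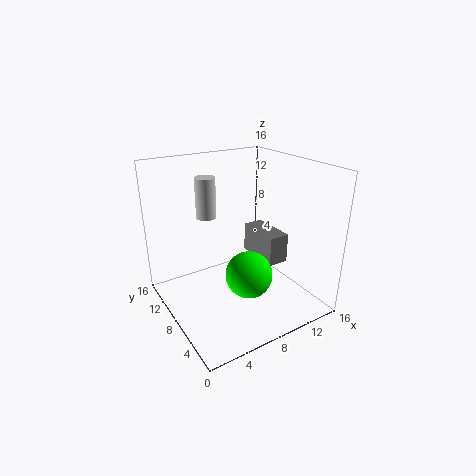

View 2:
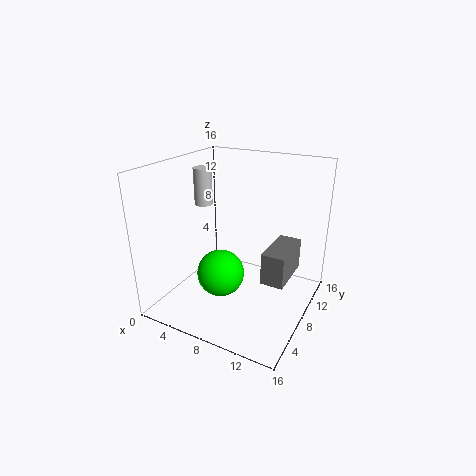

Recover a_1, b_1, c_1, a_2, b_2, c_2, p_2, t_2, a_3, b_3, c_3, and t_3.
a_1 = 7.5
b_1 = 5
c_1 = 5
a_2 = 11.5
b_2 = 6.5
c_2 = 4
p_2 = 2.5
t_2 = 3.5
a_3 = 4
b_3 = 7.5
c_3 = 11.5
t_3 = 4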